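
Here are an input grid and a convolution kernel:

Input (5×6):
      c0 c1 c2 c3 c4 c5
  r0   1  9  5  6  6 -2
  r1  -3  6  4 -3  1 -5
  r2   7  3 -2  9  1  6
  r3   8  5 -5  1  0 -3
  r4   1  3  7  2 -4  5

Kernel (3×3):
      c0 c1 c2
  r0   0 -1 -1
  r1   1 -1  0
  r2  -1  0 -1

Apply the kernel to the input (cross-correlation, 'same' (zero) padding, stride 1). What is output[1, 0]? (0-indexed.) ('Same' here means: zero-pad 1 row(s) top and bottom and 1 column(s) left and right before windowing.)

The receptive field on the zero-padded input at this output position is [0 1 9 / 0 -3 6 / 0 7 3]. Elementwise product with the kernel and sum: 1·-1 + 9·-1 + 0·1 + -3·-1 + 0·-1 + 3·-1.

-10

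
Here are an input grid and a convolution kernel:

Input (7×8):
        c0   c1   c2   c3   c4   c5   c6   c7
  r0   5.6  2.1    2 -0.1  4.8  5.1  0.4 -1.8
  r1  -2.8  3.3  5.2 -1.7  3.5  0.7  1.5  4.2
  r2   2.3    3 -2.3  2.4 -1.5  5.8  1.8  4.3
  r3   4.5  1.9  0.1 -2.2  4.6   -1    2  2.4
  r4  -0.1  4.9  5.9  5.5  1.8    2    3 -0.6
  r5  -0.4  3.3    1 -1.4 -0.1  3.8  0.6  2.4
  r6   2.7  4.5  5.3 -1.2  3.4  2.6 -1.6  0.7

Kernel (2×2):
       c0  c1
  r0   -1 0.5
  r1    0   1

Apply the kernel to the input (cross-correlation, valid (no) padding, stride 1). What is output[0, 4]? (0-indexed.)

The receptive field on the input at this output position is [4.8 5.1 / 3.5 0.7]. Elementwise product with the kernel and sum: 4.8·-1 + 5.1·0.5 + 0.7·1.

-1.55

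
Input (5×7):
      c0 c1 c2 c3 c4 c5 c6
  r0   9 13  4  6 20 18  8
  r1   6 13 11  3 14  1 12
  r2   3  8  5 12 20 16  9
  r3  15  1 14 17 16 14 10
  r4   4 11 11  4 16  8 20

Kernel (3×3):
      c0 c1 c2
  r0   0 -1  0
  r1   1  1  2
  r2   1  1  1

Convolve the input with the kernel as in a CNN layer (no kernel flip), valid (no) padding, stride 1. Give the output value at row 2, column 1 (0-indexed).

The receptive field on the input at this output position is [8 5 12 / 1 14 17 / 11 11 4]. Elementwise product with the kernel and sum: 5·-1 + 1·1 + 14·1 + 17·2 + 11·1 + 11·1 + 4·1.

70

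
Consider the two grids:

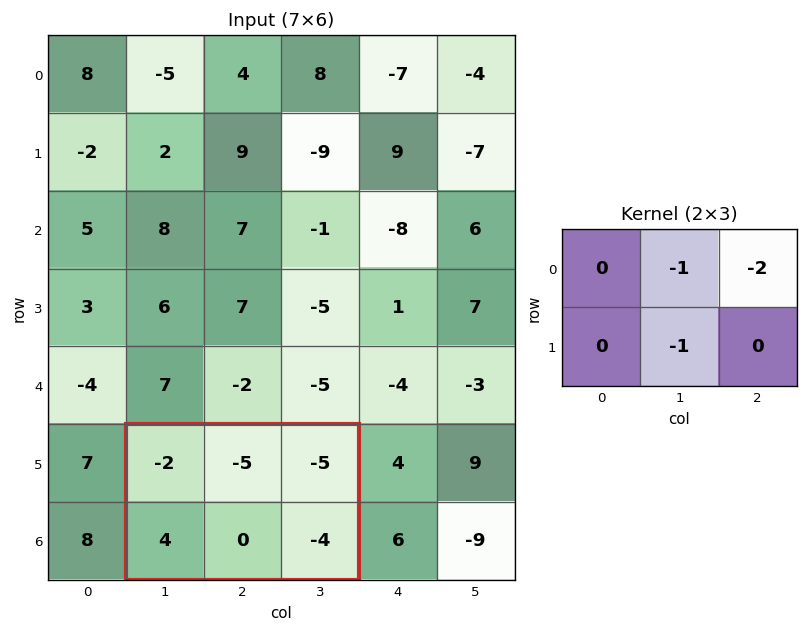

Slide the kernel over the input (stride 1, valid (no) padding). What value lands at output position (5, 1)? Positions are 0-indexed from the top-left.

15

The receptive field on the input at this output position is [-2 -5 -5 / 4 0 -4]. Elementwise product with the kernel and sum: -5·-1 + -5·-2 + 0·-1.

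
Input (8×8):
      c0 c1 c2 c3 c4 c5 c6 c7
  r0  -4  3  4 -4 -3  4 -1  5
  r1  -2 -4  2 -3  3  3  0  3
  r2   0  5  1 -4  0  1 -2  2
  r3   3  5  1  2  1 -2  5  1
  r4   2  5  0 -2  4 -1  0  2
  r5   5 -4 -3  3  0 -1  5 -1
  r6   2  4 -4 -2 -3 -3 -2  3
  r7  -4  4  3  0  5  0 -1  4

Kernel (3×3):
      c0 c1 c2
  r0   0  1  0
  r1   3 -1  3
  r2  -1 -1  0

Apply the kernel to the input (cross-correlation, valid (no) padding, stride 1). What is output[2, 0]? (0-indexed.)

5

The receptive field on the input at this output position is [0 5 1 / 3 5 1 / 2 5 0]. Elementwise product with the kernel and sum: 5·1 + 3·3 + 5·-1 + 1·3 + 2·-1 + 5·-1.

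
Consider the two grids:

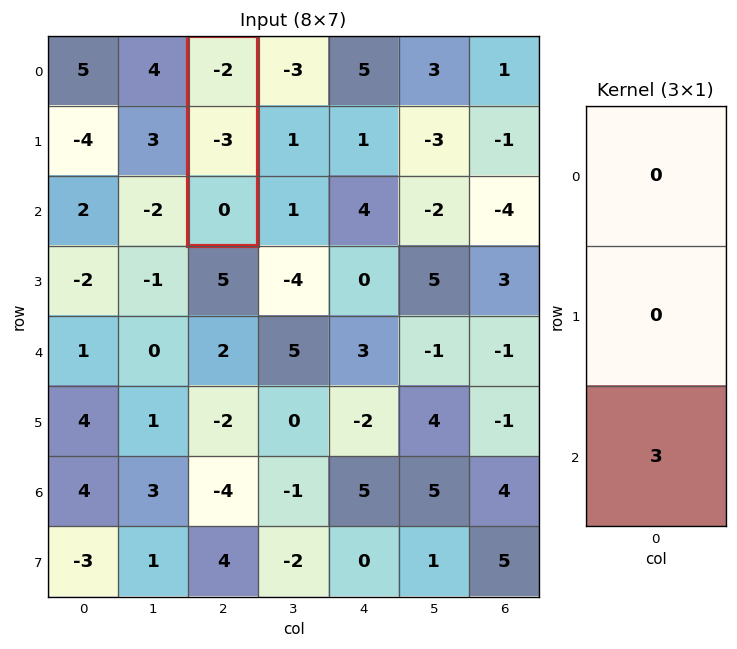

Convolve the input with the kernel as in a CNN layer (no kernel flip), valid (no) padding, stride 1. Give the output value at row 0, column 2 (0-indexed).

0

The receptive field on the input at this output position is [-2 / -3 / 0]. Elementwise product with the kernel and sum: 0·3.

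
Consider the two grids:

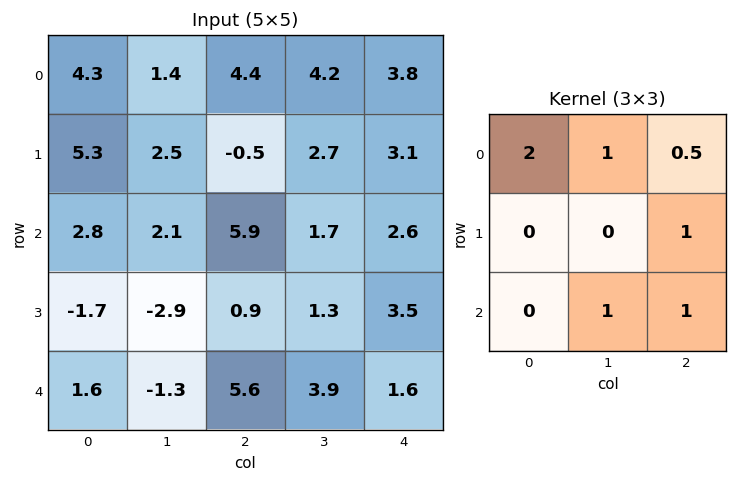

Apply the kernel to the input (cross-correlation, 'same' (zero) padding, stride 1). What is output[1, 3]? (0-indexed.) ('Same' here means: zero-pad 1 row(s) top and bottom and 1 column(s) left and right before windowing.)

22.3

The receptive field on the zero-padded input at this output position is [4.4 4.2 3.8 / -0.5 2.7 3.1 / 5.9 1.7 2.6]. Elementwise product with the kernel and sum: 4.4·2 + 4.2·1 + 3.8·0.5 + 3.1·1 + 1.7·1 + 2.6·1.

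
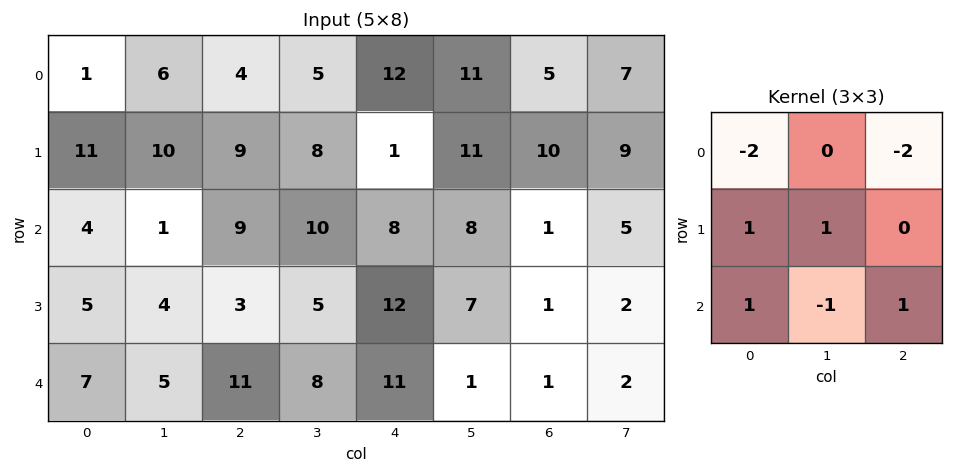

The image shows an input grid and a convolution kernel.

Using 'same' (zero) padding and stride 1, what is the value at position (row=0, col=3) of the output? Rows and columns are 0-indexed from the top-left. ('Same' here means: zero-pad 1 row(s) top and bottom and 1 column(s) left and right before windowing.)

11

The receptive field on the zero-padded input at this output position is [0 0 0 / 4 5 12 / 9 8 1]. Elementwise product with the kernel and sum: 0·-2 + 0·-2 + 4·1 + 5·1 + 9·1 + 8·-1 + 1·1.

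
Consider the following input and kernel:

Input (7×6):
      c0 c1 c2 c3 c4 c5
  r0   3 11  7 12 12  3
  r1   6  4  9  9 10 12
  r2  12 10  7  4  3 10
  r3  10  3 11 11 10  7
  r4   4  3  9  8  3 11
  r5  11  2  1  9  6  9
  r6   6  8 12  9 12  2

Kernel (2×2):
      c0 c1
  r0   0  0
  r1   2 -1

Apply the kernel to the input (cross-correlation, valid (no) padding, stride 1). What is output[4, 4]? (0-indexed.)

The receptive field on the input at this output position is [3 11 / 6 9]. Elementwise product with the kernel and sum: 6·2 + 9·-1.

3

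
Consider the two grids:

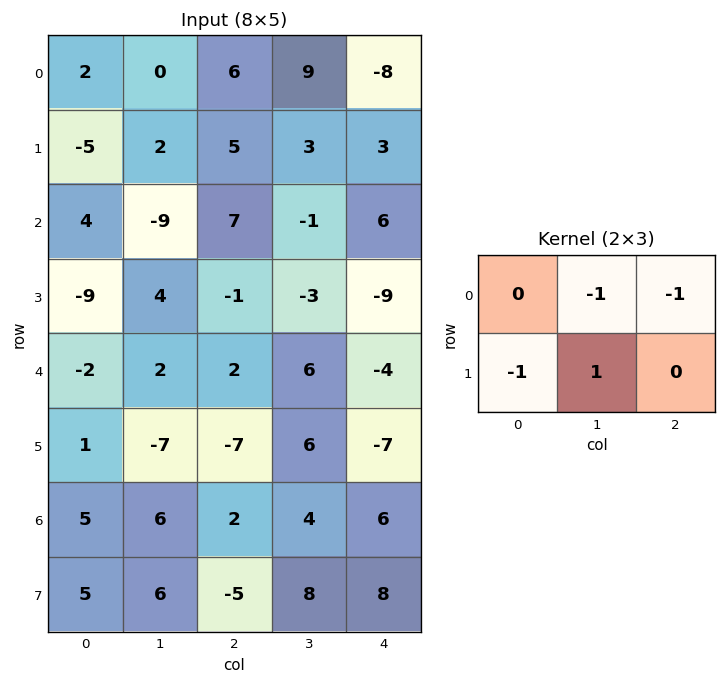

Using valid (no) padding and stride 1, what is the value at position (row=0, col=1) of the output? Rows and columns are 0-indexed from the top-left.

The receptive field on the input at this output position is [0 6 9 / 2 5 3]. Elementwise product with the kernel and sum: 6·-1 + 9·-1 + 2·-1 + 5·1.

-12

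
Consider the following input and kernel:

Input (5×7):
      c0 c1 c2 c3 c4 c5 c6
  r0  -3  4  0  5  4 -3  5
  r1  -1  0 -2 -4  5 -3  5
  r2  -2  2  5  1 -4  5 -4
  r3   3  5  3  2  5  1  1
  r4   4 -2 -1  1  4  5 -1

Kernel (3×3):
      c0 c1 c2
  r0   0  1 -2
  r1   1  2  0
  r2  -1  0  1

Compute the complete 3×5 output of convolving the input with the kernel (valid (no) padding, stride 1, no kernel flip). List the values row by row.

Output[0,0]: The receptive field on the input at this output position is [-3 4 0 / -1 0 -2 / -2 2 5]. Elementwise product with the kernel and sum: 4·1 + 0·-2 + -1·1 + 0·2 + -2·-1 + 5·1.

10 -15 -22 20 -14
6 15 -5 3 -11
0 17 21 2 15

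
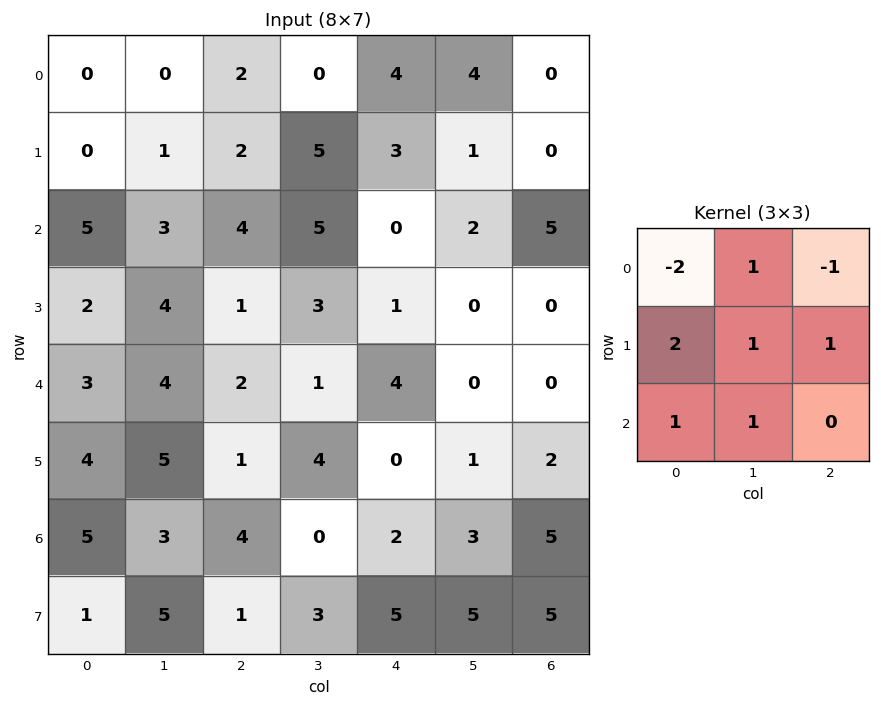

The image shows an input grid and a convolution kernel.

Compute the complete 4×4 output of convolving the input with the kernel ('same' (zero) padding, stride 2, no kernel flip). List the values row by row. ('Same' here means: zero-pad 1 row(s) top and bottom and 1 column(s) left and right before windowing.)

Output[0,0]: The receptive field on the zero-padded input at this output position is [0 0 0 / 0 0 0 / 0 0 1]. Elementwise product with the kernel and sum: 0·-2 + 0·1 + 0·-1 + 0·2 + 0·1 + 0·1 + 0·1 + 0·1.

0 5 16 9
9 15 8 7
9 7 5 3
8 3 4 21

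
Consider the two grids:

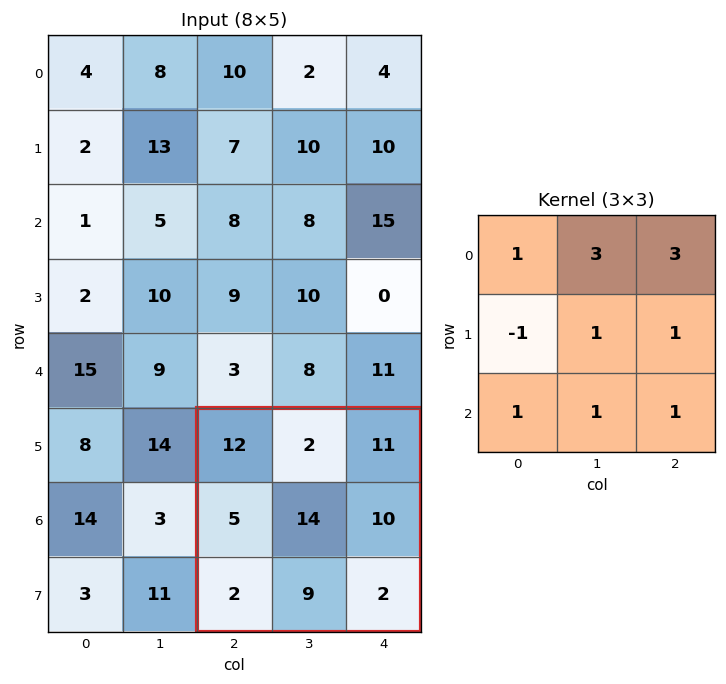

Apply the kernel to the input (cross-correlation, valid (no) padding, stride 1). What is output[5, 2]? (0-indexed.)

The receptive field on the input at this output position is [12 2 11 / 5 14 10 / 2 9 2]. Elementwise product with the kernel and sum: 12·1 + 2·3 + 11·3 + 5·-1 + 14·1 + 10·1 + 2·1 + 9·1 + 2·1.

83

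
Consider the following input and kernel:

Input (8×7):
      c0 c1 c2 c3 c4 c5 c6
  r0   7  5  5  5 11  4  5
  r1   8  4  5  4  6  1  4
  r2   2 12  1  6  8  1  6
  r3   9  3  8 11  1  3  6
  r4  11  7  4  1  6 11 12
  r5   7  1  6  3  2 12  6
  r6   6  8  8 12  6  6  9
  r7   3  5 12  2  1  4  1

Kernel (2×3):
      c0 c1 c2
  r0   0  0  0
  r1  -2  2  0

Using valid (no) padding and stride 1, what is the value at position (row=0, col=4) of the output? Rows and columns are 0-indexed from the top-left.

The receptive field on the input at this output position is [11 4 5 / 6 1 4]. Elementwise product with the kernel and sum: 6·-2 + 1·2.

-10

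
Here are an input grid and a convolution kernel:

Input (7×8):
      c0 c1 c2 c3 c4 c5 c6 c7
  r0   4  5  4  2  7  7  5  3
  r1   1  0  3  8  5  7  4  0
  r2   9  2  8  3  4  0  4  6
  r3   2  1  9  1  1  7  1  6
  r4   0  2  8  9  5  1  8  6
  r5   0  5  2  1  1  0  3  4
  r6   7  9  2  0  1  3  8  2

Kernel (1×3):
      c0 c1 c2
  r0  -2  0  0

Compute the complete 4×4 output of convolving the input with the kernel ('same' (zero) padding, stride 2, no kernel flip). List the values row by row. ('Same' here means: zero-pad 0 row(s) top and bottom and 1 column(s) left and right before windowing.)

0 -10 -4 -14
0 -4 -6 0
0 -4 -18 -2
0 -18 0 -6

Output[0,0]: The receptive field on the zero-padded input at this output position is [0 4 5]. Elementwise product with the kernel and sum: 0·-2.
Output[0,1]: The receptive field on the zero-padded input at this output position is [5 4 2]. Elementwise product with the kernel and sum: 5·-2.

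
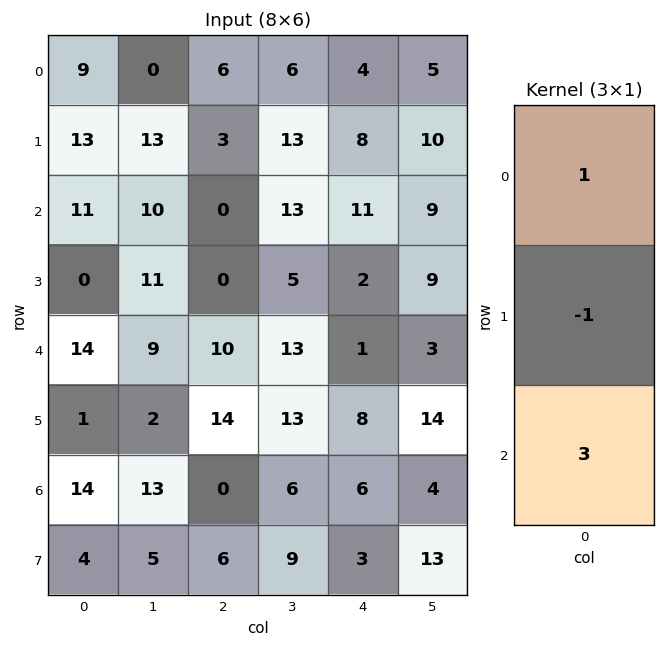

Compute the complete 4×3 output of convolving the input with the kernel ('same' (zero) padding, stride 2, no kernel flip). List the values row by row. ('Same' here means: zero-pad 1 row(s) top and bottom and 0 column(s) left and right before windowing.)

Output[0,0]: The receptive field on the zero-padded input at this output position is [0 / 9 / 13]. Elementwise product with the kernel and sum: 0·1 + 9·-1 + 13·3.

30 3 20
2 3 3
-11 32 25
-1 32 11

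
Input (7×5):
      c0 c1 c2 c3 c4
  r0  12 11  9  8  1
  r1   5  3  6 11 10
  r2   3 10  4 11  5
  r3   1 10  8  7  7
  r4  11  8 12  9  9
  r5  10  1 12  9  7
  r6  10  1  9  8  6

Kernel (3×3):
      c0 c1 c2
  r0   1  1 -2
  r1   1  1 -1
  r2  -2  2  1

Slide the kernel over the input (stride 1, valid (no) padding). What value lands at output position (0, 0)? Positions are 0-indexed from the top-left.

The receptive field on the input at this output position is [12 11 9 / 5 3 6 / 3 10 4]. Elementwise product with the kernel and sum: 12·1 + 11·1 + 9·-2 + 5·1 + 3·1 + 6·-1 + 3·-2 + 10·2 + 4·1.

25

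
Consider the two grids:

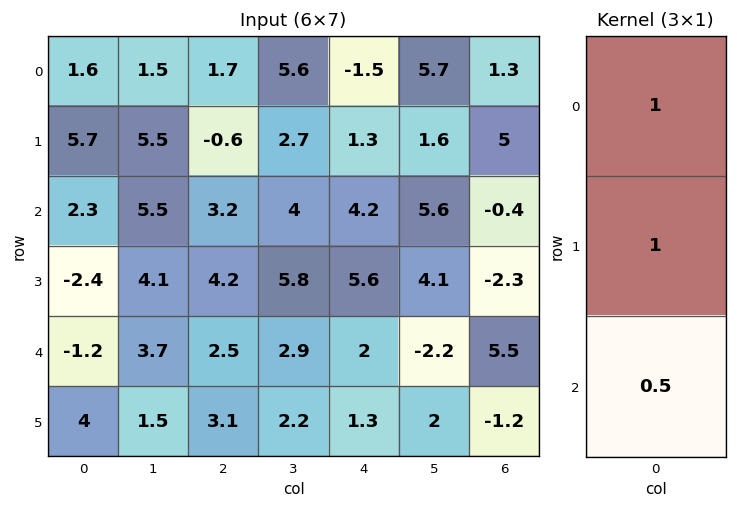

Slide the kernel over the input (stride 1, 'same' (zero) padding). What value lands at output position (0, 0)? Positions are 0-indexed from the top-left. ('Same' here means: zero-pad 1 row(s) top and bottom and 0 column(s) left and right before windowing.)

The receptive field on the zero-padded input at this output position is [0 / 1.6 / 5.7]. Elementwise product with the kernel and sum: 0·1 + 1.6·1 + 5.7·0.5.

4.45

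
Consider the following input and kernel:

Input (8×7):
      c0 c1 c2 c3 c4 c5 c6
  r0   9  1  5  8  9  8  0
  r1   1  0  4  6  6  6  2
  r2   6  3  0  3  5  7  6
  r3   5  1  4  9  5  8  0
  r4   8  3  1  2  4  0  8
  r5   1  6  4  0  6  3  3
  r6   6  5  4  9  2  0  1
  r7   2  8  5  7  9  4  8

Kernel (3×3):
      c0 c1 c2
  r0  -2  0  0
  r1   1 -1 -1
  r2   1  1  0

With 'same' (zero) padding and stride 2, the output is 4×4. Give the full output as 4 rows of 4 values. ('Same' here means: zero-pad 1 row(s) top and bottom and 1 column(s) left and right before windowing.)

-9 -8 3 16
-4 5 -7 -3
-10 8 -14 -18
-9 -7 23 5

Output[0,0]: The receptive field on the zero-padded input at this output position is [0 0 0 / 0 9 1 / 0 1 0]. Elementwise product with the kernel and sum: 0·-2 + 0·1 + 9·-1 + 1·-1 + 0·1 + 1·1.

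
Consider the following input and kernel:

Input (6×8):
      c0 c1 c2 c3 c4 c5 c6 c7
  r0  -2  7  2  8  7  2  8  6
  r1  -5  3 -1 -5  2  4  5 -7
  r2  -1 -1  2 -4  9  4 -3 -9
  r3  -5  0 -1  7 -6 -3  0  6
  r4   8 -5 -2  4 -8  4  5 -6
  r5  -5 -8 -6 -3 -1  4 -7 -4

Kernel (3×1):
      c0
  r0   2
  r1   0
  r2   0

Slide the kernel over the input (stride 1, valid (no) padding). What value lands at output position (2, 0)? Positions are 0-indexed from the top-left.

The receptive field on the input at this output position is [-1 / -5 / 8]. Elementwise product with the kernel and sum: -1·2.

-2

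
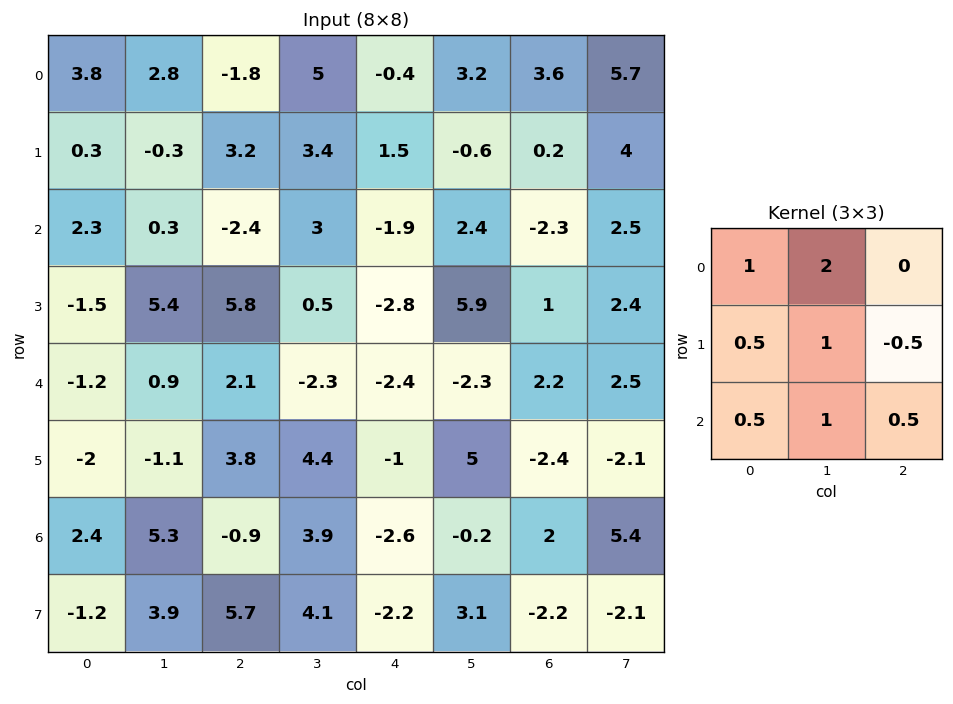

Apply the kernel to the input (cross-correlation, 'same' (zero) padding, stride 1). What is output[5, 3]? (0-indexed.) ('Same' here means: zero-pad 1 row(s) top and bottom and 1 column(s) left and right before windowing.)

The receptive field on the zero-padded input at this output position is [2.1 -2.3 -2.4 / 3.8 4.4 -1 / -0.9 3.9 -2.6]. Elementwise product with the kernel and sum: 2.1·1 + -2.3·2 + 3.8·0.5 + 4.4·1 + -1·-0.5 + -0.9·0.5 + 3.9·1 + -2.6·0.5.

6.45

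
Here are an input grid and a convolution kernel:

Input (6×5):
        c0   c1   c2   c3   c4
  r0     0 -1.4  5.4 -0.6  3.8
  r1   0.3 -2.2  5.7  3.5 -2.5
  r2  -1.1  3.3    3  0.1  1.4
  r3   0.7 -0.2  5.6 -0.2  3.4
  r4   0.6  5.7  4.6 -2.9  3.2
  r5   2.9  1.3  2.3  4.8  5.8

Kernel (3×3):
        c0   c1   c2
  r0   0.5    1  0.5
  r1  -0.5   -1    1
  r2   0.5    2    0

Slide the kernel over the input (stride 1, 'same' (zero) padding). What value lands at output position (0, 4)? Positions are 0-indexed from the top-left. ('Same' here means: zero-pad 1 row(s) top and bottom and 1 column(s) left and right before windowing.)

-6.75

The receptive field on the zero-padded input at this output position is [0 0 0 / -0.6 3.8 0 / 3.5 -2.5 0]. Elementwise product with the kernel and sum: 0·0.5 + 0·1 + 0·0.5 + -0.6·-0.5 + 3.8·-1 + 0·1 + 3.5·0.5 + -2.5·2.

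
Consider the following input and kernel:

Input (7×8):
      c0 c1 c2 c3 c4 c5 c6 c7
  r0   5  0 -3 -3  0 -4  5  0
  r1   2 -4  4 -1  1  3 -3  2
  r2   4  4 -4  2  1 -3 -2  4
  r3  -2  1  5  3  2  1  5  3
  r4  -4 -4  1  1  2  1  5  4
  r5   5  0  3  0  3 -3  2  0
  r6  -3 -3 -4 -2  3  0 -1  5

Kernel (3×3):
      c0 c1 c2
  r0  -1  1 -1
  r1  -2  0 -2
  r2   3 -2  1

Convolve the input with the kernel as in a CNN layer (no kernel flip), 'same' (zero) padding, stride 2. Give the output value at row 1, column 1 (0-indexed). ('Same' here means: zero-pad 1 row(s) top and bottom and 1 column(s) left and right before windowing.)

-7

The receptive field on the zero-padded input at this output position is [-4 4 -1 / 4 -4 2 / 1 5 3]. Elementwise product with the kernel and sum: -4·-1 + 4·1 + -1·-1 + 4·-2 + 2·-2 + 1·3 + 5·-2 + 3·1.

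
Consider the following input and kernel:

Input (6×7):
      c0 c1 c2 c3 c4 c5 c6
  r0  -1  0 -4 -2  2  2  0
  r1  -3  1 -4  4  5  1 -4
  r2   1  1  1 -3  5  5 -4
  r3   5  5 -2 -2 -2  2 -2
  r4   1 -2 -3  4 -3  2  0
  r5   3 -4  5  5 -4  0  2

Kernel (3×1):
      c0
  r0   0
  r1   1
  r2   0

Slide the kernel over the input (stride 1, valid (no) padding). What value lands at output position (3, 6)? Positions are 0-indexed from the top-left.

0

The receptive field on the input at this output position is [-2 / 0 / 2]. Elementwise product with the kernel and sum: 0·1.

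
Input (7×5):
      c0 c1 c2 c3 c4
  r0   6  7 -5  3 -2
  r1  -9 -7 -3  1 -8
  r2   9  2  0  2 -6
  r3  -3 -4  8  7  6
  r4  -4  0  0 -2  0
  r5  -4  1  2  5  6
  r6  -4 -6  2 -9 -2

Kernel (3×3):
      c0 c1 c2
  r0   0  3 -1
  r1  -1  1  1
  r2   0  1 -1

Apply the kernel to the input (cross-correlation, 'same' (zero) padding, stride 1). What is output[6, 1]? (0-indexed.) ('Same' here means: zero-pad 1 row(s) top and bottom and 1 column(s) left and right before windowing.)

1

The receptive field on the zero-padded input at this output position is [-4 1 2 / -4 -6 2 / 0 0 0]. Elementwise product with the kernel and sum: 1·3 + 2·-1 + -4·-1 + -6·1 + 2·1 + 0·1 + 0·-1.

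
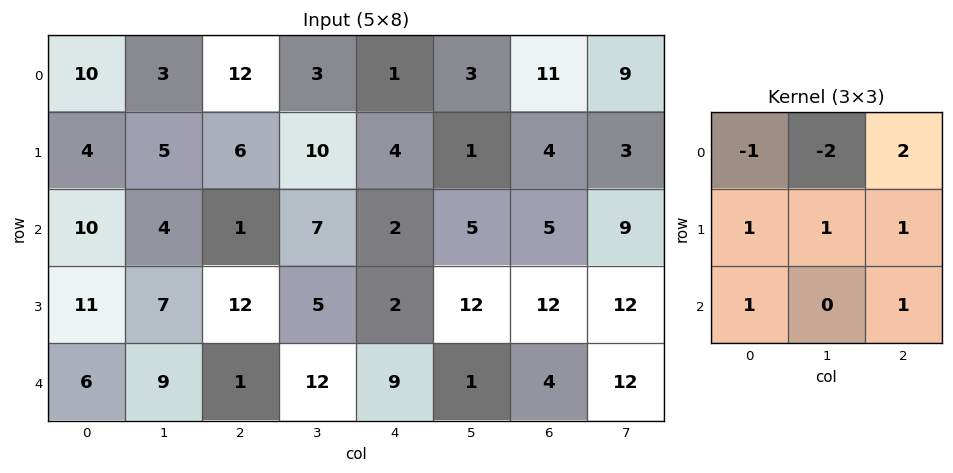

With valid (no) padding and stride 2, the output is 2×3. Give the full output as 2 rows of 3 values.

34 7 31
21 18 37

Output[0,0]: The receptive field on the input at this output position is [10 3 12 / 4 5 6 / 10 4 1]. Elementwise product with the kernel and sum: 10·-1 + 3·-2 + 12·2 + 4·1 + 5·1 + 6·1 + 10·1 + 1·1.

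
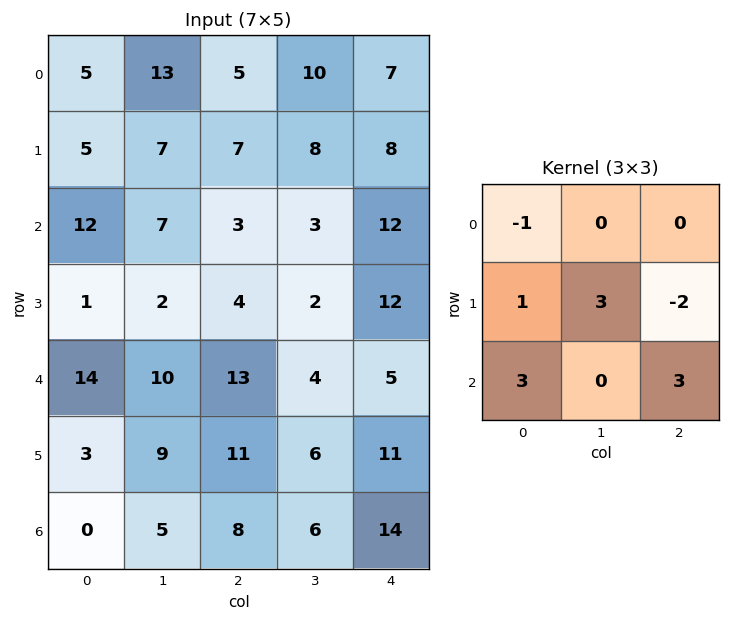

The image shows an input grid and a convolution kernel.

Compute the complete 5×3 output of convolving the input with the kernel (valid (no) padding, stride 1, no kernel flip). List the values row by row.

52 29 55
37 15 29
68 45 37
59 84 77
18 53 60

Output[0,0]: The receptive field on the input at this output position is [5 13 5 / 5 7 7 / 12 7 3]. Elementwise product with the kernel and sum: 5·-1 + 5·1 + 7·3 + 7·-2 + 12·3 + 3·3.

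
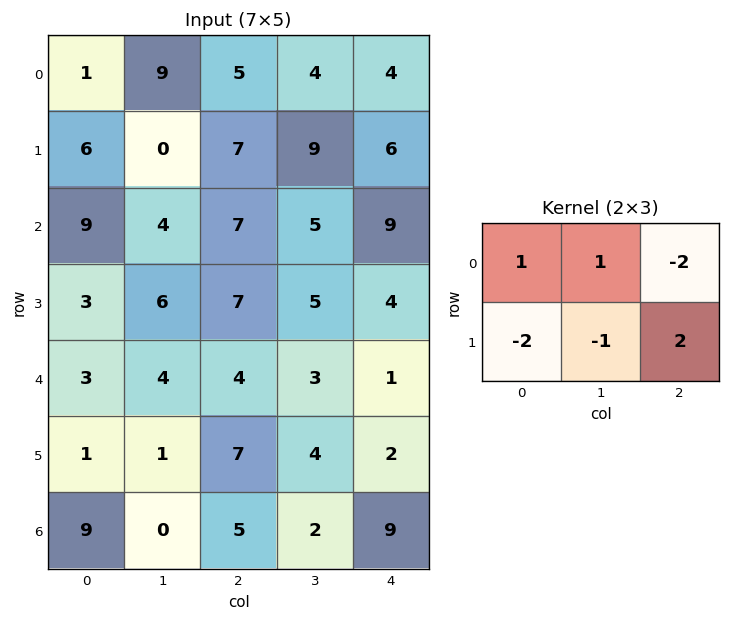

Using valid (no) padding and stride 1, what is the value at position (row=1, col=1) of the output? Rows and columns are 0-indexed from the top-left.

-16

The receptive field on the input at this output position is [0 7 9 / 4 7 5]. Elementwise product with the kernel and sum: 0·1 + 7·1 + 9·-2 + 4·-2 + 7·-1 + 5·2.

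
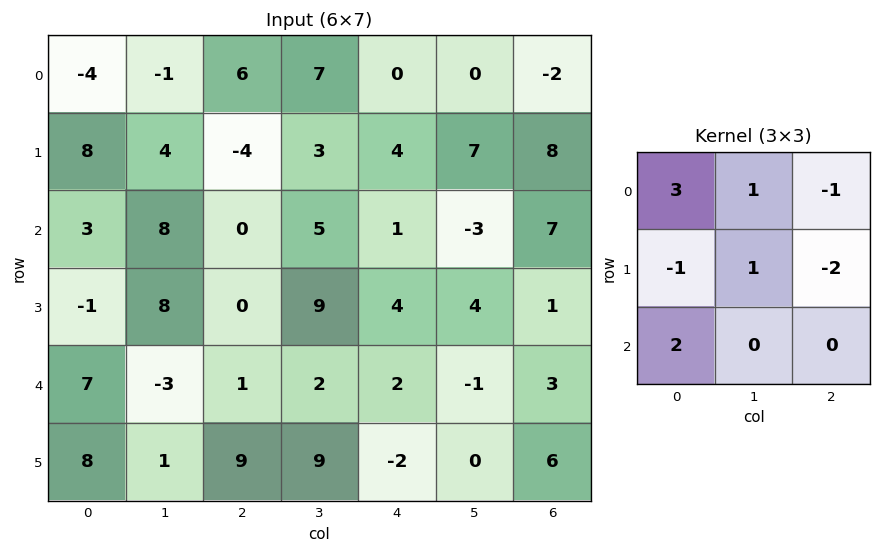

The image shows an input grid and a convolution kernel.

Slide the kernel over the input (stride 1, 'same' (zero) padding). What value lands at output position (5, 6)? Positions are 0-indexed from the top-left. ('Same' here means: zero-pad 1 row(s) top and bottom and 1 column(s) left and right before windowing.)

The receptive field on the zero-padded input at this output position is [-1 3 0 / 0 6 0 / 0 0 0]. Elementwise product with the kernel and sum: -1·3 + 3·1 + 0·-1 + 0·-1 + 6·1 + 0·-2 + 0·2.

6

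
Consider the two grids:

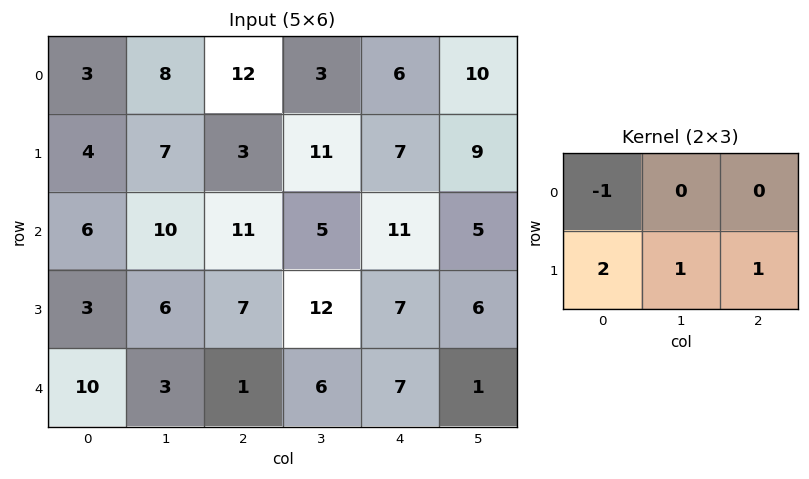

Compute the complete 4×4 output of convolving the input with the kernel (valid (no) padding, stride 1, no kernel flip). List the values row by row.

15 20 12 35
29 29 35 15
13 21 22 32
21 7 8 8

Output[0,0]: The receptive field on the input at this output position is [3 8 12 / 4 7 3]. Elementwise product with the kernel and sum: 3·-1 + 4·2 + 7·1 + 3·1.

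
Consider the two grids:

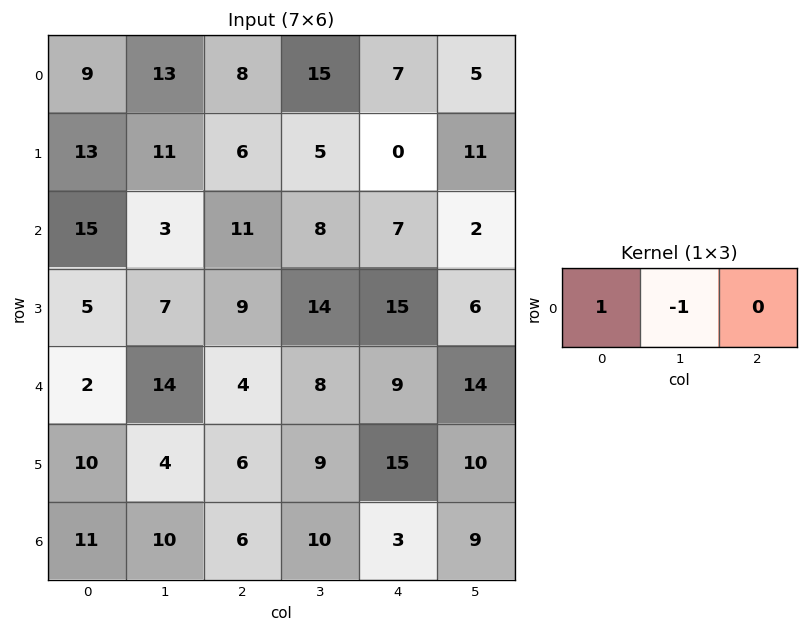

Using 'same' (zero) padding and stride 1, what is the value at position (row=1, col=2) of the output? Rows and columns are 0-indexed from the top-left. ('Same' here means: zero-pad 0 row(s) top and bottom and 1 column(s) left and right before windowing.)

5

The receptive field on the zero-padded input at this output position is [11 6 5]. Elementwise product with the kernel and sum: 11·1 + 6·-1.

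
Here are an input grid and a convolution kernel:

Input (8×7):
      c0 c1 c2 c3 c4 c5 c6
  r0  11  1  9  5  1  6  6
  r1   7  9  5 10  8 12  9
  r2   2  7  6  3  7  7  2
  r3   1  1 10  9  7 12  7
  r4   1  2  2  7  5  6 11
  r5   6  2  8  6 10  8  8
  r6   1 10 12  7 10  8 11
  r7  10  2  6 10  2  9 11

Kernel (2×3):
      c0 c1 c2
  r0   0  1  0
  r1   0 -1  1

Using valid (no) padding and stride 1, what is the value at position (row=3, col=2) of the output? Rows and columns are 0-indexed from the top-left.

7

The receptive field on the input at this output position is [10 9 7 / 2 7 5]. Elementwise product with the kernel and sum: 9·1 + 7·-1 + 5·1.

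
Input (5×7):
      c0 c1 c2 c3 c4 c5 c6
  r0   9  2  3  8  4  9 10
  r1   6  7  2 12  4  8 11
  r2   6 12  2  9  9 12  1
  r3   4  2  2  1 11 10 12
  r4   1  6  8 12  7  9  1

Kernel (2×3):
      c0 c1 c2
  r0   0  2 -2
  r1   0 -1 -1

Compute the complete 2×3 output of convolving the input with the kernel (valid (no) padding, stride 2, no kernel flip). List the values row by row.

-11 -8 -21
16 -12 0

Output[0,0]: The receptive field on the input at this output position is [9 2 3 / 6 7 2]. Elementwise product with the kernel and sum: 2·2 + 3·-2 + 7·-1 + 2·-1.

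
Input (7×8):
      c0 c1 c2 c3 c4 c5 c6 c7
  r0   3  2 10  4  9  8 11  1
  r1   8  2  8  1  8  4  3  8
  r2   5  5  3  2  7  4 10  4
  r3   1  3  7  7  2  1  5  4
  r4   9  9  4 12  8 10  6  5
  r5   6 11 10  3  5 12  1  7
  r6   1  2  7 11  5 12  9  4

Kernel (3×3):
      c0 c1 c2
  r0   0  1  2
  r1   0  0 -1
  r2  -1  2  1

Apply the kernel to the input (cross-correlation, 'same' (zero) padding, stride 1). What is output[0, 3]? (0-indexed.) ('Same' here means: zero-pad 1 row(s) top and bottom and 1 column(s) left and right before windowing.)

The receptive field on the zero-padded input at this output position is [0 0 0 / 10 4 9 / 8 1 8]. Elementwise product with the kernel and sum: 0·1 + 0·2 + 9·-1 + 8·-1 + 1·2 + 8·1.

-7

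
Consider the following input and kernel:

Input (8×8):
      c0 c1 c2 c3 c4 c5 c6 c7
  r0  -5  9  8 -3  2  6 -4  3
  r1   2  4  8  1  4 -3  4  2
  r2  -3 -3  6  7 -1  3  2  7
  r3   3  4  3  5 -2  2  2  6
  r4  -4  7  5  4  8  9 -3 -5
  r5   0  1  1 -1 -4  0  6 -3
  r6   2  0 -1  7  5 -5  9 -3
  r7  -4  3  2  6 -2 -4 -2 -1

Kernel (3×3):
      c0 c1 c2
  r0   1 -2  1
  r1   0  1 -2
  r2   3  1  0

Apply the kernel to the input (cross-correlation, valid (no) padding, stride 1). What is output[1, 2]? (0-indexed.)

The receptive field on the input at this output position is [8 1 4 / 6 7 -1 / 3 5 -2]. Elementwise product with the kernel and sum: 8·1 + 1·-2 + 4·1 + 7·1 + -1·-2 + 3·3 + 5·1.

33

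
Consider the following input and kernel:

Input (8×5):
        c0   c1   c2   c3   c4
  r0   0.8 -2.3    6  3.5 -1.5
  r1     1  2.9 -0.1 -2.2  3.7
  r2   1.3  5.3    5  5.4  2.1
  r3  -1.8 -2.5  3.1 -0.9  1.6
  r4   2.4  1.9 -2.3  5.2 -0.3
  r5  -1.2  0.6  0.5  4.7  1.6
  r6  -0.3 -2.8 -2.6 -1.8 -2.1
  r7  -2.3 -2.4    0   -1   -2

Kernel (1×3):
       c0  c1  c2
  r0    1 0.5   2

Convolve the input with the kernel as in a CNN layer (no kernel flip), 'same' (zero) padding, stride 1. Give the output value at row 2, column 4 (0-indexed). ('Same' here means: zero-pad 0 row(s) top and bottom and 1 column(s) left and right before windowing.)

The receptive field on the zero-padded input at this output position is [5.4 2.1 0]. Elementwise product with the kernel and sum: 5.4·1 + 2.1·0.5 + 0·2.

6.45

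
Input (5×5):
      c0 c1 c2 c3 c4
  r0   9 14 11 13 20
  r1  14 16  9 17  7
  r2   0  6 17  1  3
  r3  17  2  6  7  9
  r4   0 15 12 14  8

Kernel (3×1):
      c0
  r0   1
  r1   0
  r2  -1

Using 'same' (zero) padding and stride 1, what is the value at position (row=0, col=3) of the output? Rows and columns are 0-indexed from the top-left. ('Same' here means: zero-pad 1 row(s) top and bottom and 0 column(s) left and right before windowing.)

The receptive field on the zero-padded input at this output position is [0 / 13 / 17]. Elementwise product with the kernel and sum: 0·1 + 17·-1.

-17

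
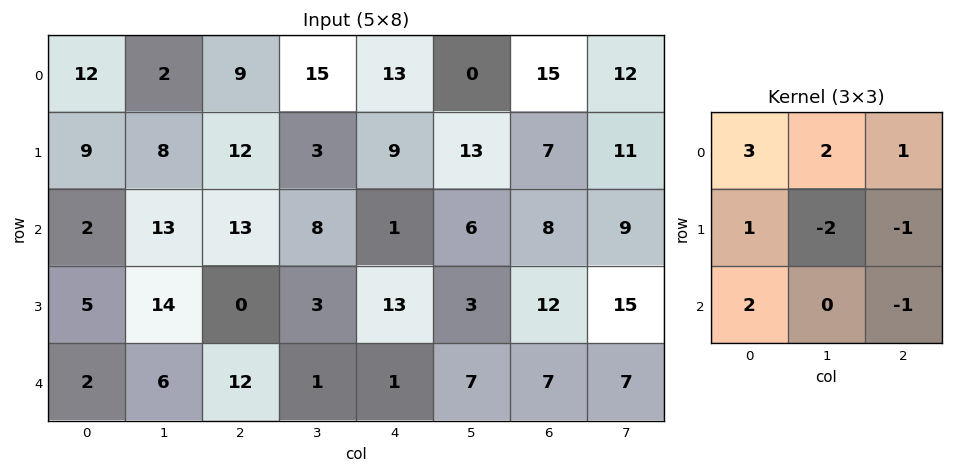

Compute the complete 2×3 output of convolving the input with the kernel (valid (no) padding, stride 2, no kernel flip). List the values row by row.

Output[0,0]: The receptive field on the input at this output position is [12 2 9 / 9 8 12 / 2 13 13]. Elementwise product with the kernel and sum: 12·3 + 2·2 + 9·1 + 9·1 + 8·-2 + 12·-1 + 2·2 + 13·-1.
Output[0,1]: The receptive field on the input at this output position is [9 15 13 / 12 3 9 / 13 8 1]. Elementwise product with the kernel and sum: 9·3 + 15·2 + 13·1 + 12·1 + 3·-2 + 9·-1 + 13·2 + 1·-1.

21 92 24
14 60 13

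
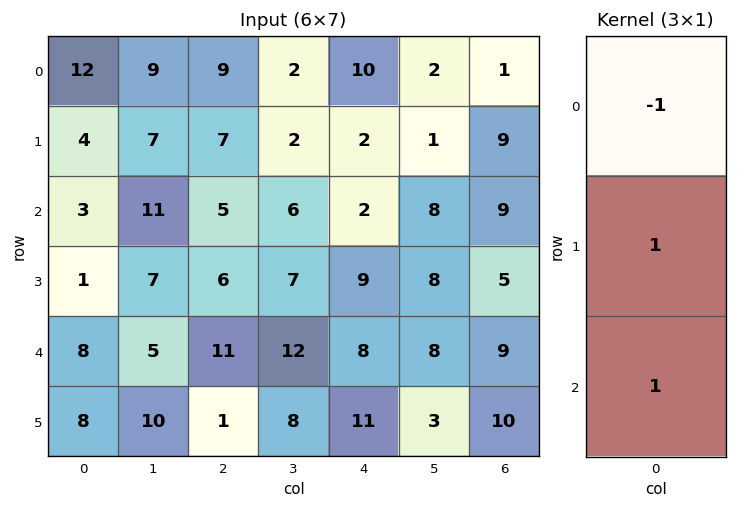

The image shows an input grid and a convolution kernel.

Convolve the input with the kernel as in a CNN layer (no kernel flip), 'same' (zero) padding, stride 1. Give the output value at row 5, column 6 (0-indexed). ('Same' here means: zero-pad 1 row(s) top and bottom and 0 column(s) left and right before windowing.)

1

The receptive field on the zero-padded input at this output position is [9 / 10 / 0]. Elementwise product with the kernel and sum: 9·-1 + 10·1 + 0·1.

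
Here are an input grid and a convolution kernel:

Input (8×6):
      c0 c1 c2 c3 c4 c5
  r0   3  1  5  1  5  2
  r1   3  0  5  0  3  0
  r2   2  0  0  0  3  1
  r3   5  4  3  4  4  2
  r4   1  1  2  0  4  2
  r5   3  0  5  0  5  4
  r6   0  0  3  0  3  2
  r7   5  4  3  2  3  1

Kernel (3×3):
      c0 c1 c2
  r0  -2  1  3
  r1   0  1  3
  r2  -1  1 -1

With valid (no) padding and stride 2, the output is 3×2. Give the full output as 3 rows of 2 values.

Output[0,0]: The receptive field on the input at this output position is [3 1 5 / 3 0 5 / 2 0 0]. Elementwise product with the kernel and sum: 3·-2 + 1·1 + 5·3 + 0·1 + 5·3 + 2·-1 + 0·1 + 0·-1.
Output[0,1]: The receptive field on the input at this output position is [5 1 5 / 5 0 3 / 0 0 3]. Elementwise product with the kernel and sum: 5·-2 + 1·1 + 5·3 + 0·1 + 3·3 + 0·-1 + 0·1 + 3·-1.

23 12
7 19
17 17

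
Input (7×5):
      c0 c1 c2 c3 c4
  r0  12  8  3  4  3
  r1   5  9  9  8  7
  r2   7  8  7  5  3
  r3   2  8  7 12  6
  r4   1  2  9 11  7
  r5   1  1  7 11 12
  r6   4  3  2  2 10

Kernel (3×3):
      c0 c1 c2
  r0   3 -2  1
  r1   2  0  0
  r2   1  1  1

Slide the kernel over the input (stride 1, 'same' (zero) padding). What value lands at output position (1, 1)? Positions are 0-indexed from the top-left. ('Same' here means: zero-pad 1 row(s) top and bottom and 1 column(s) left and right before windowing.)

55

The receptive field on the zero-padded input at this output position is [12 8 3 / 5 9 9 / 7 8 7]. Elementwise product with the kernel and sum: 12·3 + 8·-2 + 3·1 + 5·2 + 7·1 + 8·1 + 7·1.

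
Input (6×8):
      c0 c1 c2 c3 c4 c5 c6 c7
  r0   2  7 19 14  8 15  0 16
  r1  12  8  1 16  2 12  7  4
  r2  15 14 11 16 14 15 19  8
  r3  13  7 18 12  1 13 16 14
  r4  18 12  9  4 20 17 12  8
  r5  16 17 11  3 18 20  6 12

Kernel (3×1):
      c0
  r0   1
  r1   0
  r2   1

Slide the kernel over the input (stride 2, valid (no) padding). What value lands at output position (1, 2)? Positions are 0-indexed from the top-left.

The receptive field on the input at this output position is [14 / 1 / 20]. Elementwise product with the kernel and sum: 14·1 + 20·1.

34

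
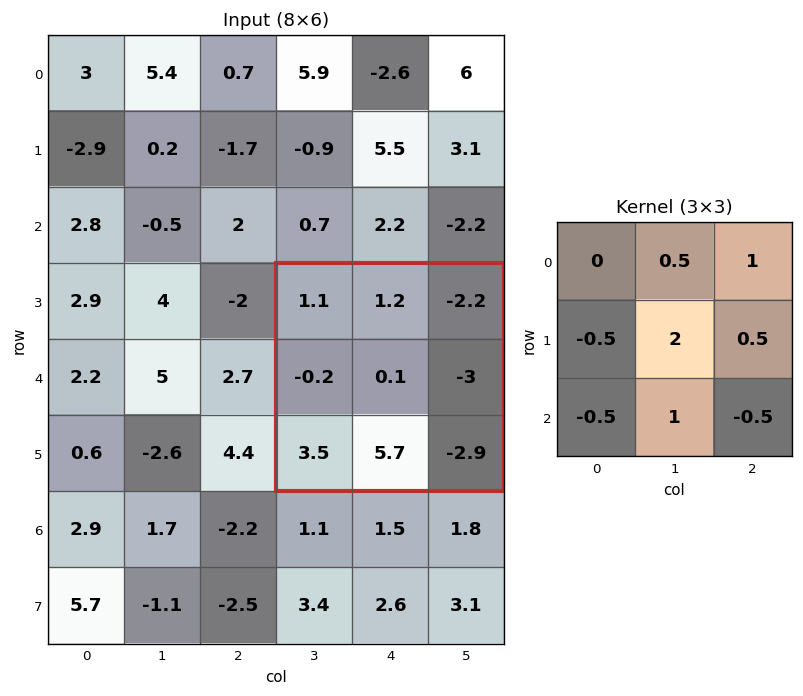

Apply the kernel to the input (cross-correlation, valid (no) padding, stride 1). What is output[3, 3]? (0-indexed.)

The receptive field on the input at this output position is [1.1 1.2 -2.2 / -0.2 0.1 -3 / 3.5 5.7 -2.9]. Elementwise product with the kernel and sum: 1.2·0.5 + -2.2·1 + -0.2·-0.5 + 0.1·2 + -3·0.5 + 3.5·-0.5 + 5.7·1 + -2.9·-0.5.

2.6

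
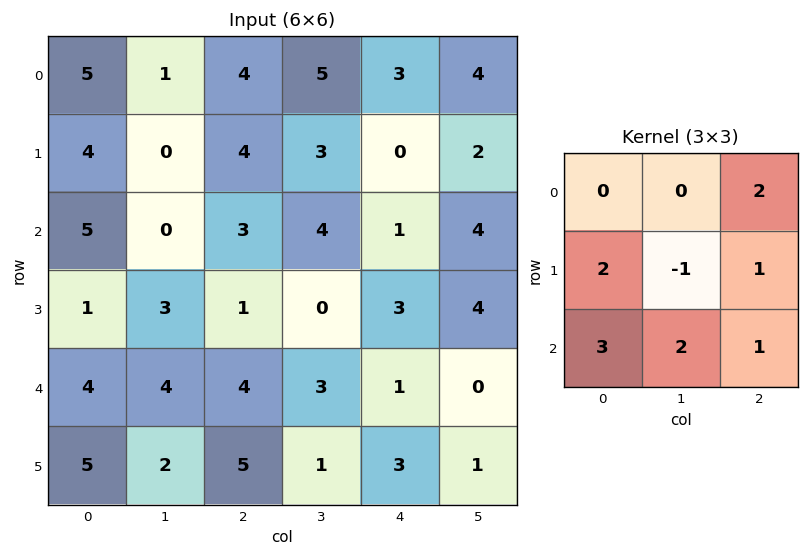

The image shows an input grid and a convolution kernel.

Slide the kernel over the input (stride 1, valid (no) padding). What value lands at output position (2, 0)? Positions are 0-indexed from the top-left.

30

The receptive field on the input at this output position is [5 0 3 / 1 3 1 / 4 4 4]. Elementwise product with the kernel and sum: 3·2 + 1·2 + 3·-1 + 1·1 + 4·3 + 4·2 + 4·1.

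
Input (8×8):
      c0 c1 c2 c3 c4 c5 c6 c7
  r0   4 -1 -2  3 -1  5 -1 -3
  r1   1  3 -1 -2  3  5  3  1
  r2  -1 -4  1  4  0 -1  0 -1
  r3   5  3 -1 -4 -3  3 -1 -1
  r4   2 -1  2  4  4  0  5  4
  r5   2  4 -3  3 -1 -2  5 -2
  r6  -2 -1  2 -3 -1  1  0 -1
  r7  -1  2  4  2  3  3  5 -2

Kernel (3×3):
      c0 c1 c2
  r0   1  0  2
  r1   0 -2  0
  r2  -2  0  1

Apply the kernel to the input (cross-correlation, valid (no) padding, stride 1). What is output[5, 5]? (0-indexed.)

The receptive field on the input at this output position is [-2 5 -2 / 1 0 -1 / 3 5 -2]. Elementwise product with the kernel and sum: -2·1 + -2·2 + 0·-2 + 3·-2 + -2·1.

-14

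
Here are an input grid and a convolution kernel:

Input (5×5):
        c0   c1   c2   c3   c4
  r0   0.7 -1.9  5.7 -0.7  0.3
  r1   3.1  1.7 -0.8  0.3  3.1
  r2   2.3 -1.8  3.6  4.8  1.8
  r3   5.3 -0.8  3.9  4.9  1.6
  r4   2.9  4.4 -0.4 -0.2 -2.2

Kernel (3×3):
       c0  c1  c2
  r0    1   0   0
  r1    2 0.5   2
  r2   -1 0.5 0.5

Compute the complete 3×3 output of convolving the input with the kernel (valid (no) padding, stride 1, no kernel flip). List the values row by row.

4.75 7.7 10.15
10.25 14.7 11.75
19.4 3.65 16.25

Output[0,0]: The receptive field on the input at this output position is [0.7 -1.9 5.7 / 3.1 1.7 -0.8 / 2.3 -1.8 3.6]. Elementwise product with the kernel and sum: 0.7·1 + 3.1·2 + 1.7·0.5 + -0.8·2 + 2.3·-1 + -1.8·0.5 + 3.6·0.5.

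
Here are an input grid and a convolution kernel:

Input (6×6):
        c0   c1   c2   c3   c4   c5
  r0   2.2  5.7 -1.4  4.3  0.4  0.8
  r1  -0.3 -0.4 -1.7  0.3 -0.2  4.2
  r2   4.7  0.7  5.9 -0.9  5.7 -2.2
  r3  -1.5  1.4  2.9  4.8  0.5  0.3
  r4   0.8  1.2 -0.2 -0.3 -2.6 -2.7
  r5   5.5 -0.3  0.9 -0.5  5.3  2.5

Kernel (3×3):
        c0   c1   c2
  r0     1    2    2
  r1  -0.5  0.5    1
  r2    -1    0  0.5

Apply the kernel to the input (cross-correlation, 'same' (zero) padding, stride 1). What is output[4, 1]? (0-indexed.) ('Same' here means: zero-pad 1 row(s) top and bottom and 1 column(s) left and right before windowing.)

2.05

The receptive field on the zero-padded input at this output position is [-1.5 1.4 2.9 / 0.8 1.2 -0.2 / 5.5 -0.3 0.9]. Elementwise product with the kernel and sum: -1.5·1 + 1.4·2 + 2.9·2 + 0.8·-0.5 + 1.2·0.5 + -0.2·1 + 5.5·-1 + 0.9·0.5.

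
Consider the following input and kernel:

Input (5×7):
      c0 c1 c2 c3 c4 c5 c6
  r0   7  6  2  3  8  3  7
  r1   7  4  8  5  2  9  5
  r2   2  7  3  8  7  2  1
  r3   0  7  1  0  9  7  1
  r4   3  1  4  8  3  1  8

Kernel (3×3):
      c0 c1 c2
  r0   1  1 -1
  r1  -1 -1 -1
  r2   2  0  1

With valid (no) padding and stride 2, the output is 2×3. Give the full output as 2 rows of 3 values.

Output[0,0]: The receptive field on the input at this output position is [7 6 2 / 7 4 8 / 2 7 3]. Elementwise product with the kernel and sum: 7·1 + 6·1 + 2·-1 + 7·-1 + 4·-1 + 8·-1 + 2·2 + 3·1.

-1 -5 3
8 5 5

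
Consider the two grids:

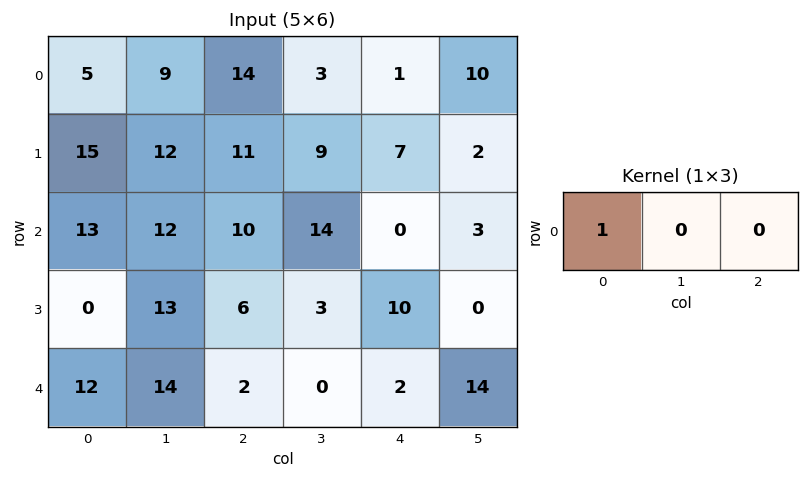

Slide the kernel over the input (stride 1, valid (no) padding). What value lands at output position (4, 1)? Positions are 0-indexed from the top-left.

14

The receptive field on the input at this output position is [14 2 0]. Elementwise product with the kernel and sum: 14·1.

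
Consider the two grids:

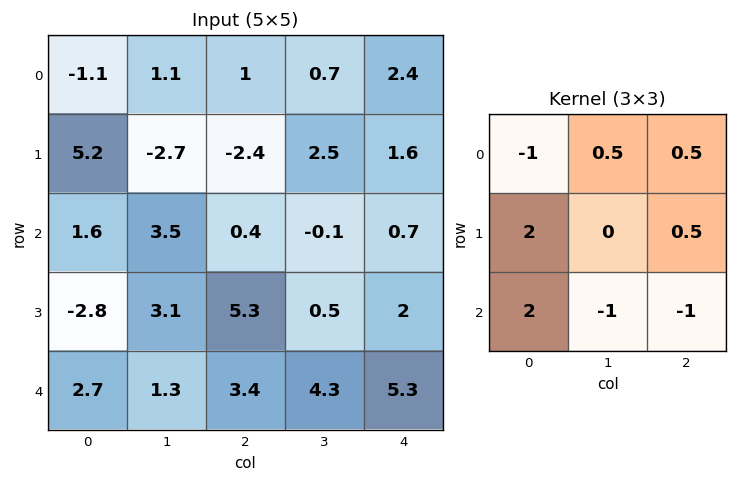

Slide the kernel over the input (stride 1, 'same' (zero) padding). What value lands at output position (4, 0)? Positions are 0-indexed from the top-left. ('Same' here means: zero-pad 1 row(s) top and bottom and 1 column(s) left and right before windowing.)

0.8

The receptive field on the zero-padded input at this output position is [0 -2.8 3.1 / 0 2.7 1.3 / 0 0 0]. Elementwise product with the kernel and sum: 0·-1 + -2.8·0.5 + 3.1·0.5 + 0·2 + 1.3·0.5 + 0·2 + 0·-1 + 0·-1.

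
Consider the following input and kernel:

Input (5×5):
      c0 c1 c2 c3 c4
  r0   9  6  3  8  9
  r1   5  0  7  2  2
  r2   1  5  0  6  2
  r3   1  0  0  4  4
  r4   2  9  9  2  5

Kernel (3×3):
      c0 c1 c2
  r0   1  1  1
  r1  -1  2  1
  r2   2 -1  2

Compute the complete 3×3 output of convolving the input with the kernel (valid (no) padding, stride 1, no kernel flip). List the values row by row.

Output[0,0]: The receptive field on the input at this output position is [9 6 3 / 5 0 7 / 1 5 0]. Elementwise product with the kernel and sum: 9·1 + 6·1 + 3·1 + 5·-1 + 0·2 + 7·1 + 1·2 + 5·-1 + 0·2.
Output[0,1]: The receptive field on the input at this output position is [6 3 8 / 0 7 2 / 5 0 6]. Elementwise product with the kernel and sum: 6·1 + 3·1 + 8·1 + 0·-1 + 7·2 + 2·1 + 5·2 + 0·-1 + 6·2.

17 55 17
23 18 29
18 28 46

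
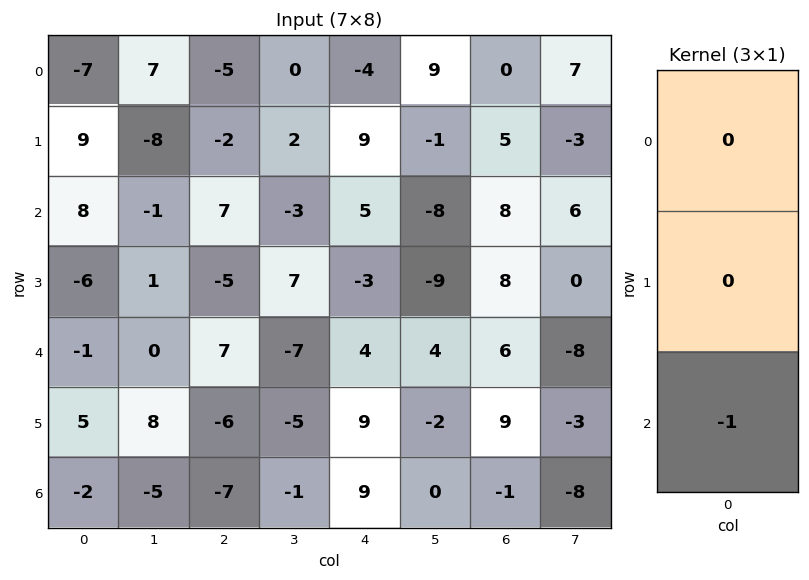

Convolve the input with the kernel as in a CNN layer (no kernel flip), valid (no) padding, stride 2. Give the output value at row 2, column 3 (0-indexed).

The receptive field on the input at this output position is [6 / 9 / -1]. Elementwise product with the kernel and sum: -1·-1.

1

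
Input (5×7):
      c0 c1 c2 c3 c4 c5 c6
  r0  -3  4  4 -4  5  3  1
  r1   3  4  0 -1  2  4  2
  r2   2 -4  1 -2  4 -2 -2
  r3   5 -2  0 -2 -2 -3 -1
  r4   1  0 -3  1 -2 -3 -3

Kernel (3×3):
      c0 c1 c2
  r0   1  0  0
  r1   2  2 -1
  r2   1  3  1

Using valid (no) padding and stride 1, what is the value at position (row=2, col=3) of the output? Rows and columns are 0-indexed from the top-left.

-15

The receptive field on the input at this output position is [-2 4 -2 / -2 -2 -3 / 1 -2 -3]. Elementwise product with the kernel and sum: -2·1 + -2·2 + -2·2 + -3·-1 + 1·1 + -2·3 + -3·1.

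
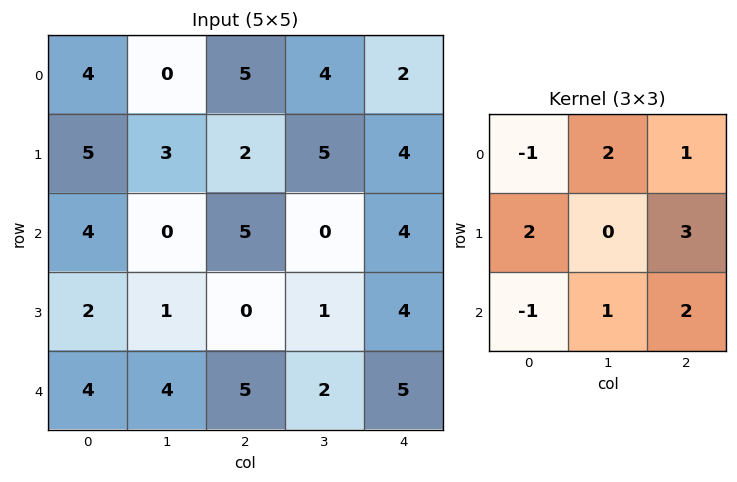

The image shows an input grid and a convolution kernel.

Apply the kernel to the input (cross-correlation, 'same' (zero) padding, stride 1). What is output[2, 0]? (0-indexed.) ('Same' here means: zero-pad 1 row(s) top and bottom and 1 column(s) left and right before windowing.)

The receptive field on the zero-padded input at this output position is [0 5 3 / 0 4 0 / 0 2 1]. Elementwise product with the kernel and sum: 0·-1 + 5·2 + 3·1 + 0·2 + 0·3 + 0·-1 + 2·1 + 1·2.

17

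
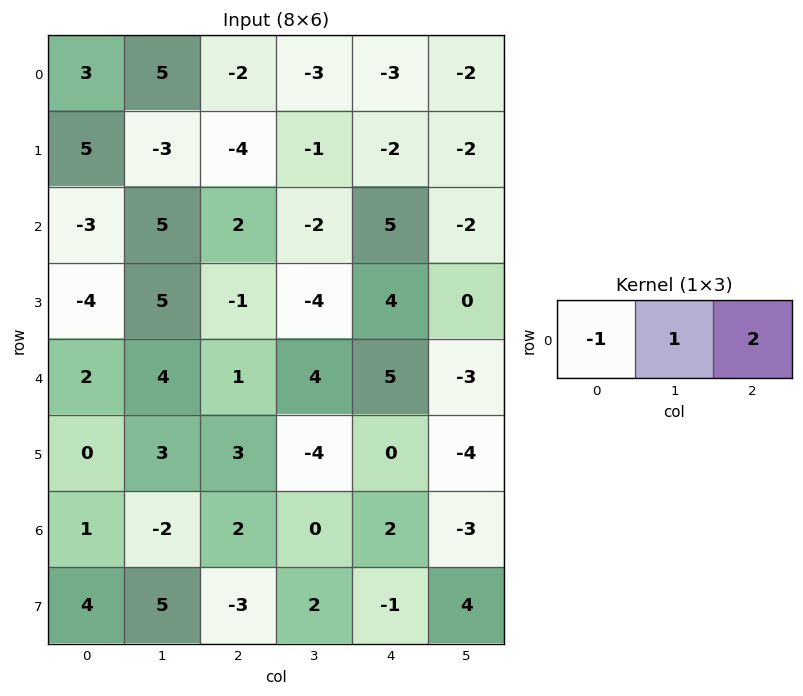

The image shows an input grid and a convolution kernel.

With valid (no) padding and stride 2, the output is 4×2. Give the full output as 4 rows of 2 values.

-2 -7
12 6
4 13
1 2

Output[0,0]: The receptive field on the input at this output position is [3 5 -2]. Elementwise product with the kernel and sum: 3·-1 + 5·1 + -2·2.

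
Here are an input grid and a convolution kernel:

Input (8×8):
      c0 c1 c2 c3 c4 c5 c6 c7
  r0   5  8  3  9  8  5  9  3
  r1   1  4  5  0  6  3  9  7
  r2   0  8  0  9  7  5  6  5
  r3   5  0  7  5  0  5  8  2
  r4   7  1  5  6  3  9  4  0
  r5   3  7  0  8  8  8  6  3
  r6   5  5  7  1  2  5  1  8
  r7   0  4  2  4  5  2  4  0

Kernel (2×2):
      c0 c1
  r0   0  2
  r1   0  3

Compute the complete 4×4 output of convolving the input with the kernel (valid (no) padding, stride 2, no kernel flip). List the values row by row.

Output[0,0]: The receptive field on the input at this output position is [5 8 / 1 4]. Elementwise product with the kernel and sum: 8·2 + 4·3.

28 18 19 27
16 33 25 16
23 36 42 9
22 14 16 16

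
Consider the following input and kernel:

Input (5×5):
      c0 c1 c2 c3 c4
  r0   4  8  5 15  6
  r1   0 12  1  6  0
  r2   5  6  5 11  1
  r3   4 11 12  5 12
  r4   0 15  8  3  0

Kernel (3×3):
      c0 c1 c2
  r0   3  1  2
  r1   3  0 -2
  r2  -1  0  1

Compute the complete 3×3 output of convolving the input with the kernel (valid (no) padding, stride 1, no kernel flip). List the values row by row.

Output[0,0]: The receptive field on the input at this output position is [4 8 5 / 0 12 1 / 5 6 5]. Elementwise product with the kernel and sum: 4·3 + 8·1 + 5·2 + 0·3 + 1·-2 + 5·-1 + 5·1.
Output[0,1]: The receptive field on the input at this output position is [8 5 15 / 12 1 6 / 6 5 11]. Elementwise product with the kernel and sum: 8·3 + 5·1 + 15·2 + 12·3 + 6·-2 + 6·-1 + 11·1.

28 88 41
27 39 22
27 56 32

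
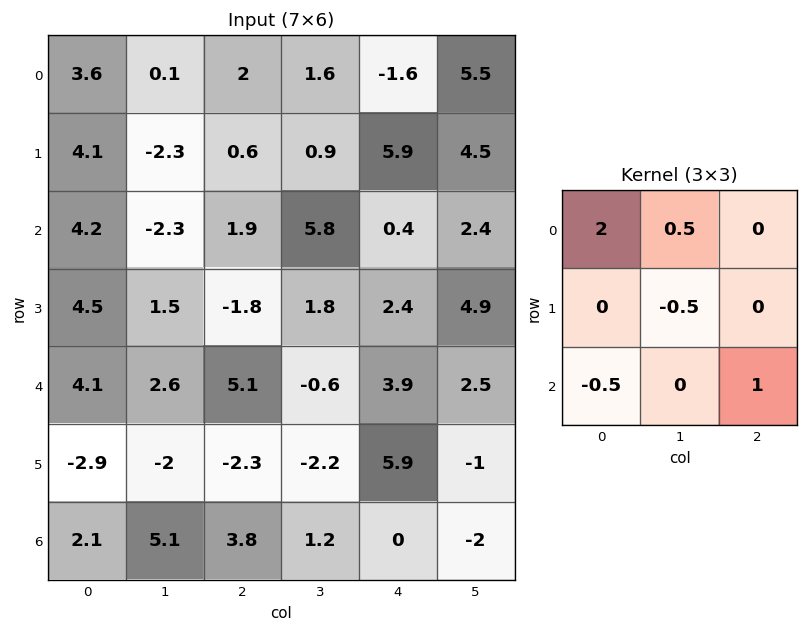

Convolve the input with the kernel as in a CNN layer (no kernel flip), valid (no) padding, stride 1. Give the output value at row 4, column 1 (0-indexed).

The receptive field on the input at this output position is [2.6 5.1 -0.6 / -2 -2.3 -2.2 / 5.1 3.8 1.2]. Elementwise product with the kernel and sum: 2.6·2 + 5.1·0.5 + -2.3·-0.5 + 5.1·-0.5 + 1.2·1.

7.55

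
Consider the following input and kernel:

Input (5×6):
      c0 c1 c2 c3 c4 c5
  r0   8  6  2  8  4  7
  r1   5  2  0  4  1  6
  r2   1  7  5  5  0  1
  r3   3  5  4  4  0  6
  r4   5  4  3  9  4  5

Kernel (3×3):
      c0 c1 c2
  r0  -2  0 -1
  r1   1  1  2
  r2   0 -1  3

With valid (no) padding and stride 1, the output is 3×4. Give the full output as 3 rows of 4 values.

Output[0,0]: The receptive field on the input at this output position is [8 6 2 / 5 2 0 / 1 7 5]. Elementwise product with the kernel and sum: 8·-2 + 2·-1 + 5·1 + 2·1 + 0·2 + 7·-1 + 5·3.
Output[0,1]: The receptive field on the input at this output position is [6 2 8 / 2 0 4 / 7 5 5]. Elementwise product with the kernel and sum: 6·-2 + 8·-1 + 2·1 + 0·1 + 4·2 + 5·-1 + 5·3.

-3 0 -7 -3
15 22 5 11
14 22 1 16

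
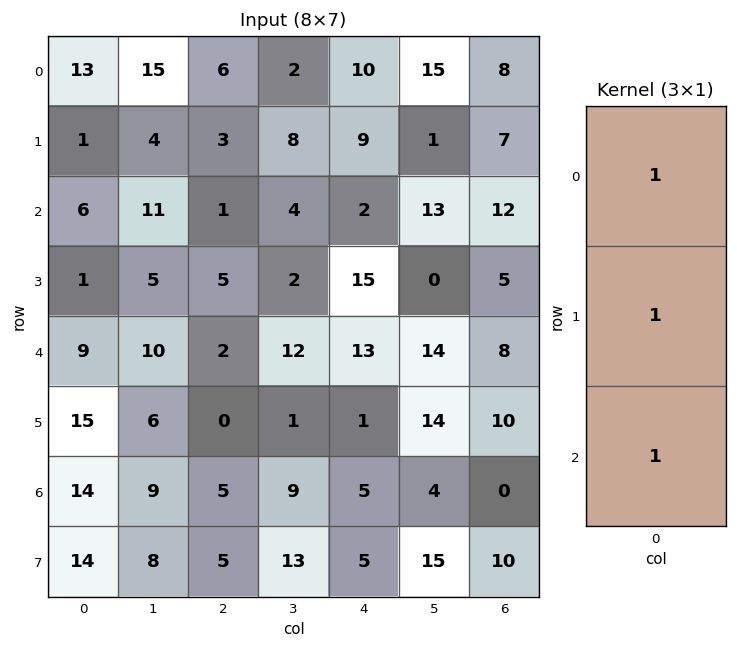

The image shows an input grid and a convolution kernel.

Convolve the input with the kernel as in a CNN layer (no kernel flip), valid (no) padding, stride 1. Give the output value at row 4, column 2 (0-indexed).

7

The receptive field on the input at this output position is [2 / 0 / 5]. Elementwise product with the kernel and sum: 2·1 + 0·1 + 5·1.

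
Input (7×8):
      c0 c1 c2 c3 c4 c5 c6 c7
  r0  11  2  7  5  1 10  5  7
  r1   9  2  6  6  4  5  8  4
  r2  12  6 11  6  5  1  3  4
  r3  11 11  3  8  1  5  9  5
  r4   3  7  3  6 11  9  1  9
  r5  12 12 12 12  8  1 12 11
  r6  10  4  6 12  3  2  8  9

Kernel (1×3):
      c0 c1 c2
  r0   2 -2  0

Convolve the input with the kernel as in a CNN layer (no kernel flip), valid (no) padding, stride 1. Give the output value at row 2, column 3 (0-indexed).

The receptive field on the input at this output position is [6 5 1]. Elementwise product with the kernel and sum: 6·2 + 5·-2.

2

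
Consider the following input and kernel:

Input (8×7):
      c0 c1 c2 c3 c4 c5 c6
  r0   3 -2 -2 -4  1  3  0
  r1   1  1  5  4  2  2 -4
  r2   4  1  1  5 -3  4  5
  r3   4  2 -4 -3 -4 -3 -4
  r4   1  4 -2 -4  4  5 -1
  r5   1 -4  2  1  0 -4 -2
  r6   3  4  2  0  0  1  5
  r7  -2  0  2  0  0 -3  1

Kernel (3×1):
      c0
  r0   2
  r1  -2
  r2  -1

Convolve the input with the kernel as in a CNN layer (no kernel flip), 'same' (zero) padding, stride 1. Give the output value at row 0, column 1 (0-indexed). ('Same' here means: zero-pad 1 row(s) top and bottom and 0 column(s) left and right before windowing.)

3

The receptive field on the zero-padded input at this output position is [0 / -2 / 1]. Elementwise product with the kernel and sum: 0·2 + -2·-2 + 1·-1.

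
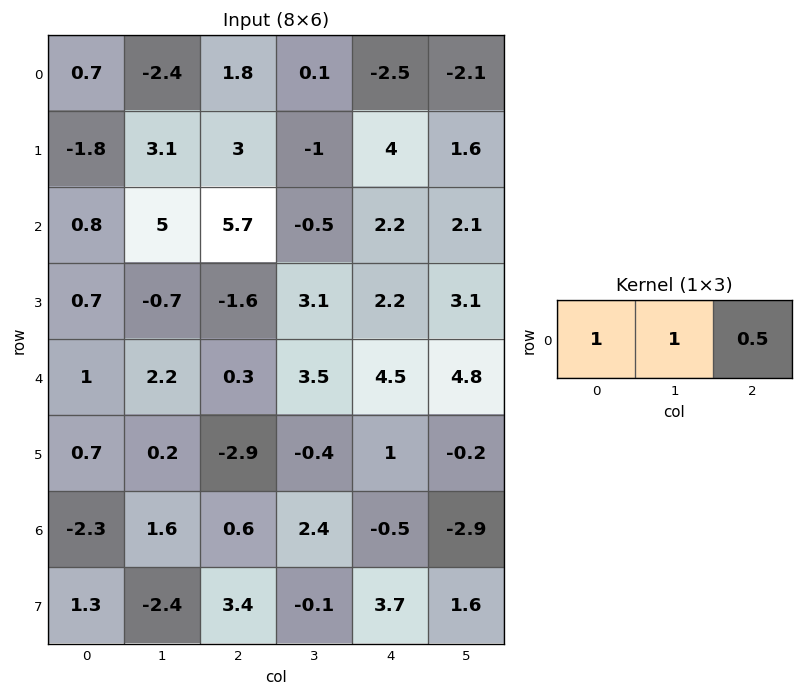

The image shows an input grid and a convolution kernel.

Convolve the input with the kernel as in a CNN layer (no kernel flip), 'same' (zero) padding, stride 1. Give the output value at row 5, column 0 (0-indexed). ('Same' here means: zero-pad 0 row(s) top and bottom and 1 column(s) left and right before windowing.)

0.8

The receptive field on the zero-padded input at this output position is [0 0.7 0.2]. Elementwise product with the kernel and sum: 0·1 + 0.7·1 + 0.2·0.5.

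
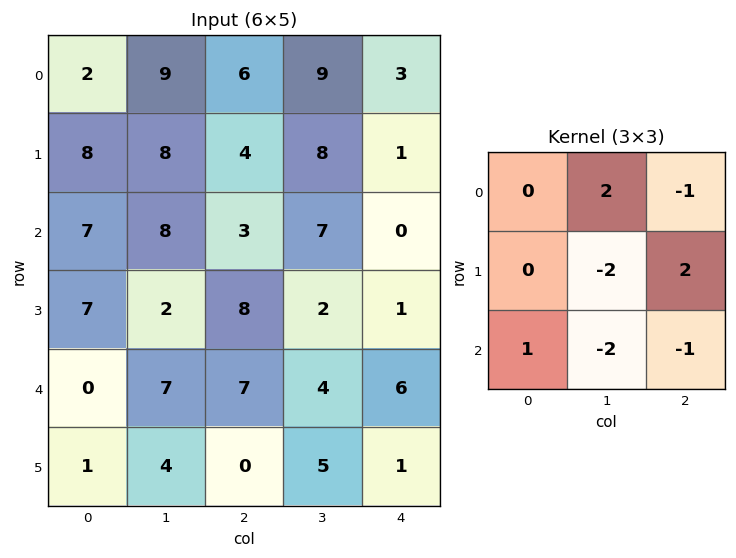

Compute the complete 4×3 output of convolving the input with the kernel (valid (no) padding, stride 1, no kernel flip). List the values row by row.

-8 6 -10
-3 -8 4
4 -24 5
-11 7 -4

Output[0,0]: The receptive field on the input at this output position is [2 9 6 / 8 8 4 / 7 8 3]. Elementwise product with the kernel and sum: 9·2 + 6·-1 + 8·-2 + 4·2 + 7·1 + 8·-2 + 3·-1.
Output[0,1]: The receptive field on the input at this output position is [9 6 9 / 8 4 8 / 8 3 7]. Elementwise product with the kernel and sum: 6·2 + 9·-1 + 4·-2 + 8·2 + 8·1 + 3·-2 + 7·-1.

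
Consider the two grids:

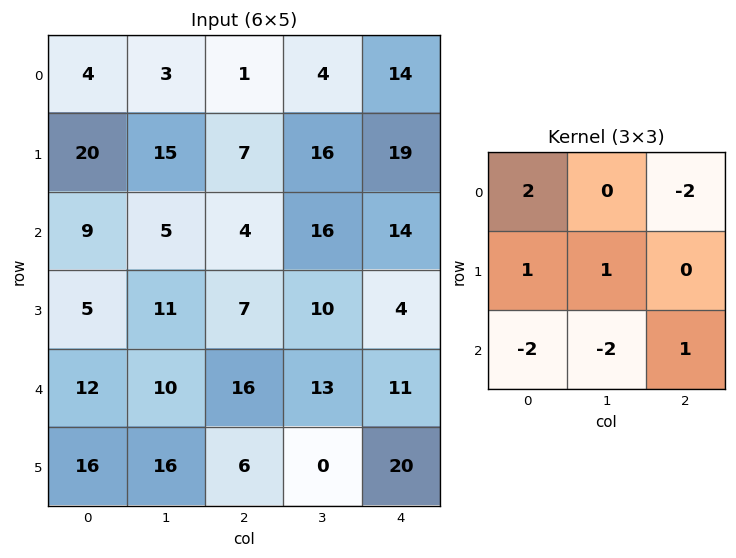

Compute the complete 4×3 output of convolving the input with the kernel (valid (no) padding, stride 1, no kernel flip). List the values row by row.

17 18 -29
15 -19 -34
-2 -43 -50
-40 -16 43

Output[0,0]: The receptive field on the input at this output position is [4 3 1 / 20 15 7 / 9 5 4]. Elementwise product with the kernel and sum: 4·2 + 1·-2 + 20·1 + 15·1 + 9·-2 + 5·-2 + 4·1.
Output[0,1]: The receptive field on the input at this output position is [3 1 4 / 15 7 16 / 5 4 16]. Elementwise product with the kernel and sum: 3·2 + 4·-2 + 15·1 + 7·1 + 5·-2 + 4·-2 + 16·1.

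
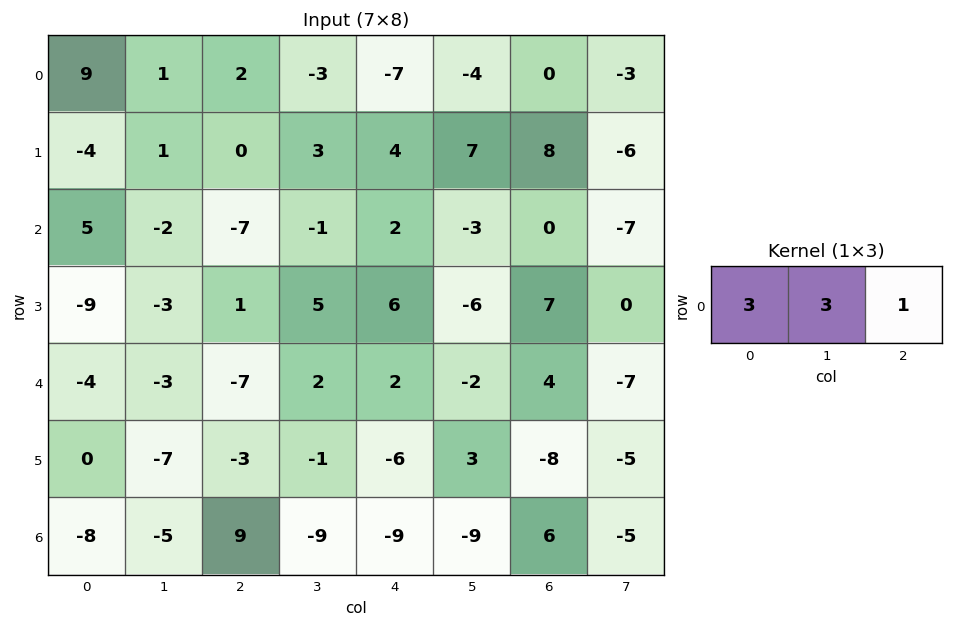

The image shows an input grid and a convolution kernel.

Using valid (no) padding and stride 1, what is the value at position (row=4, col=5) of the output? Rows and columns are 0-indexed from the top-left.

The receptive field on the input at this output position is [-2 4 -7]. Elementwise product with the kernel and sum: -2·3 + 4·3 + -7·1.

-1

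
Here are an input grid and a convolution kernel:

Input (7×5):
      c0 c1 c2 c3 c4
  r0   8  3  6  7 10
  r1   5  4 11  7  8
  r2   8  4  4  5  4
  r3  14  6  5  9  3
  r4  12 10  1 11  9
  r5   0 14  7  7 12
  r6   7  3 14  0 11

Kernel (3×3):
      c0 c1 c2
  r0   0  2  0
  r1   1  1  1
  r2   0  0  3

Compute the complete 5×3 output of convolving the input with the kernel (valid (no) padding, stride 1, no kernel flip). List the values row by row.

Output[0,0]: The receptive field on the input at this output position is [8 3 6 / 5 4 11 / 8 4 4]. Elementwise product with the kernel and sum: 3·2 + 5·1 + 4·1 + 11·1 + 4·3.

38 49 52
39 62 36
36 61 54
56 53 75
83 30 81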